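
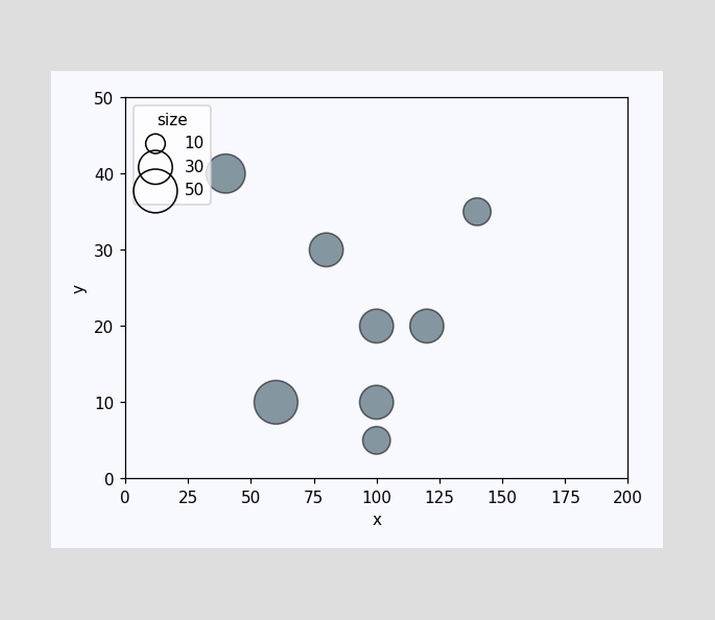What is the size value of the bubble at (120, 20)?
Matching the bubble at (120, 20) against the size legend gives 30.

30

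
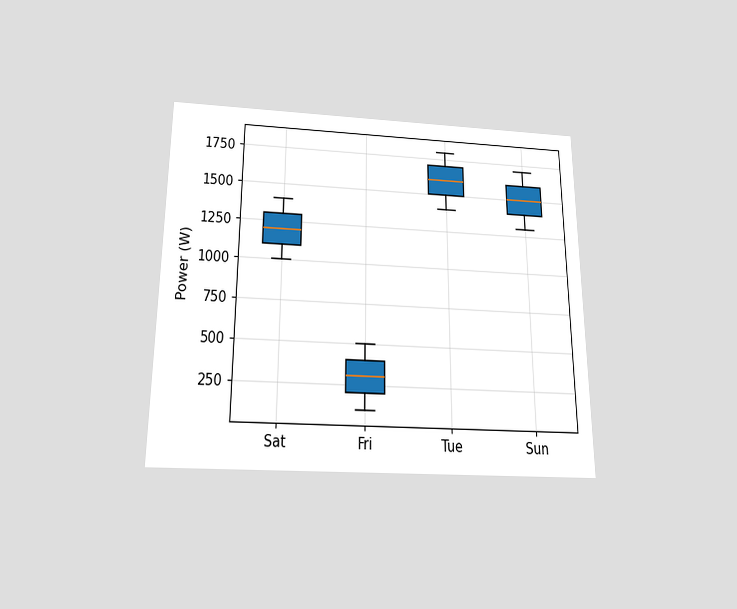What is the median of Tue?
The chart is viewed slightly from below. The median line in the Tue box sits at 1600W.

1600W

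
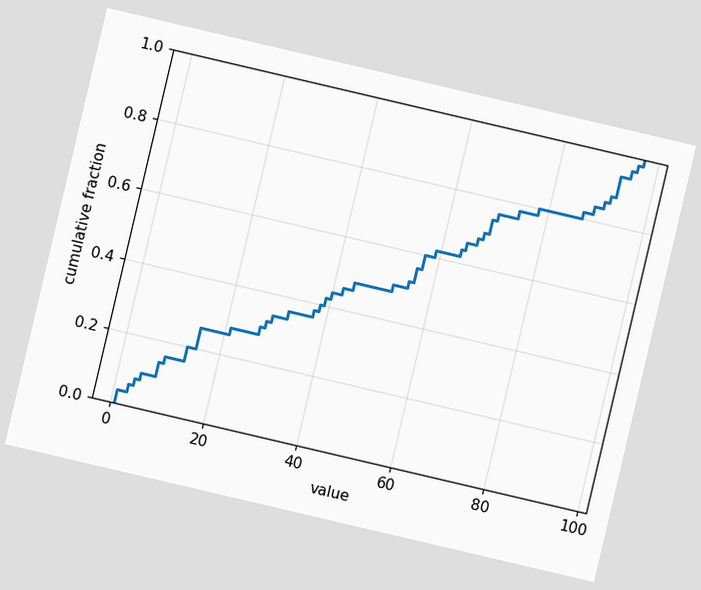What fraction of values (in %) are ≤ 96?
98%

The chart is tilted about 13° clockwise. At x=96 the ECDF step is at 98%.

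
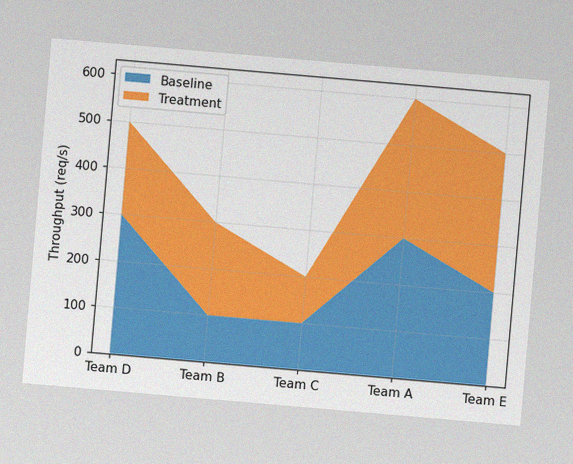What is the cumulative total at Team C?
200req/s

The chart is tilted about 5° clockwise, with some photo noise. The stacked total at Team C reaches 200req/s.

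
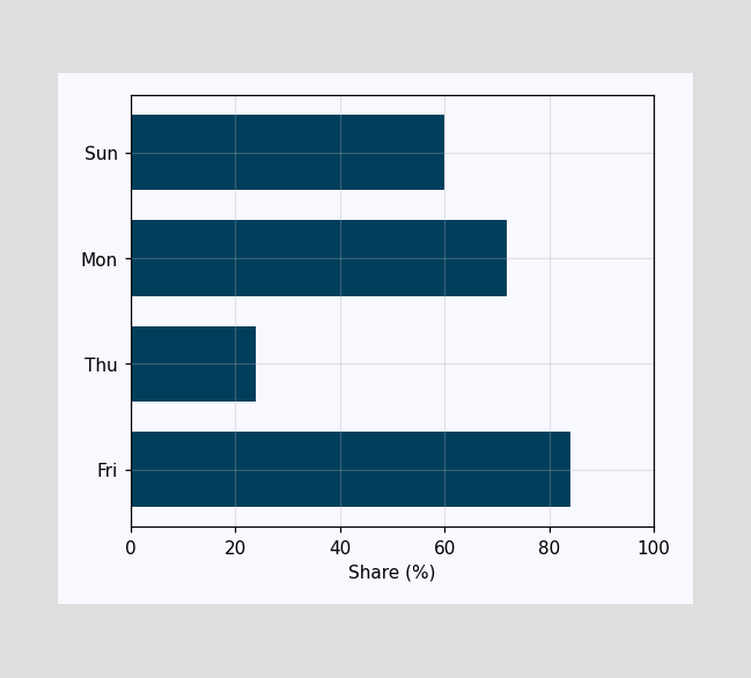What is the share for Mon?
72%

Reading along the chart's x-axis, the Mon bar reaches 72%.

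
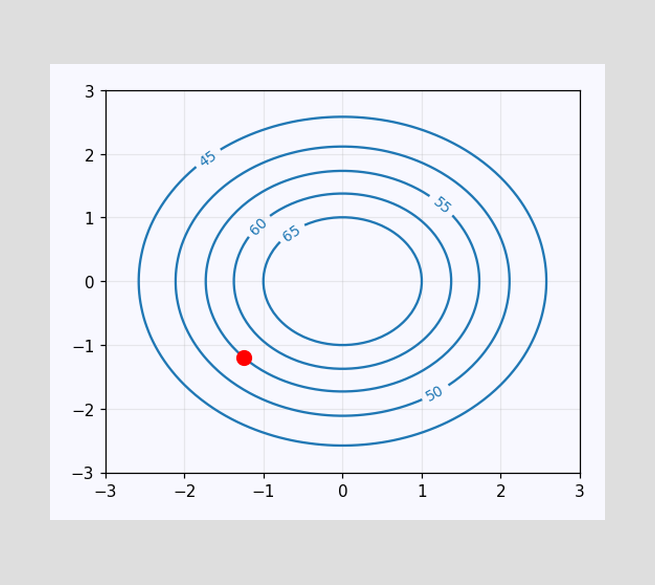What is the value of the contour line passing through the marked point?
The marked point sits on the contour labelled 55.

55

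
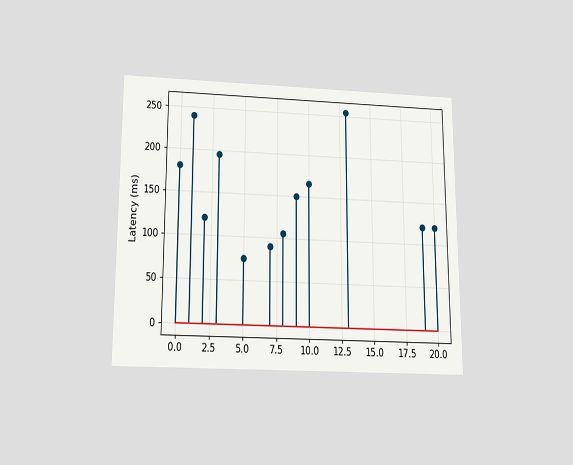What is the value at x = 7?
The chart is viewed slightly from below. The stem at x=7 reaches 90ms.

90ms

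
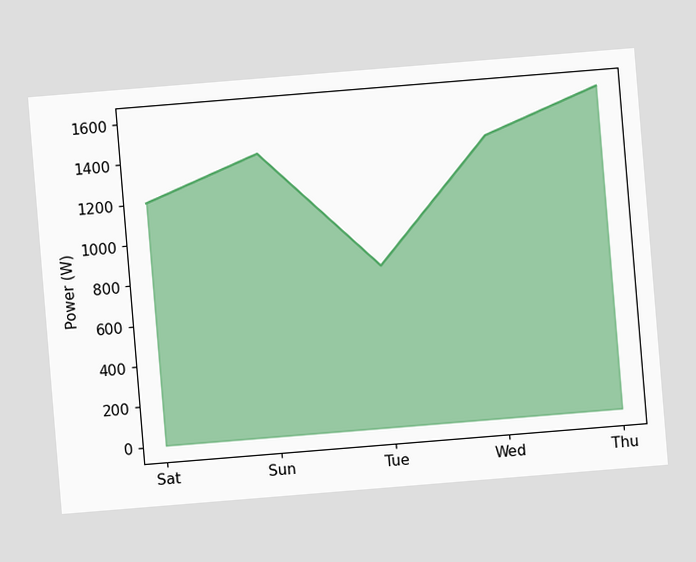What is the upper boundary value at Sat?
1200W

The chart is tilted about 5° counter-clockwise. At Sat the upper boundary is at 1200W.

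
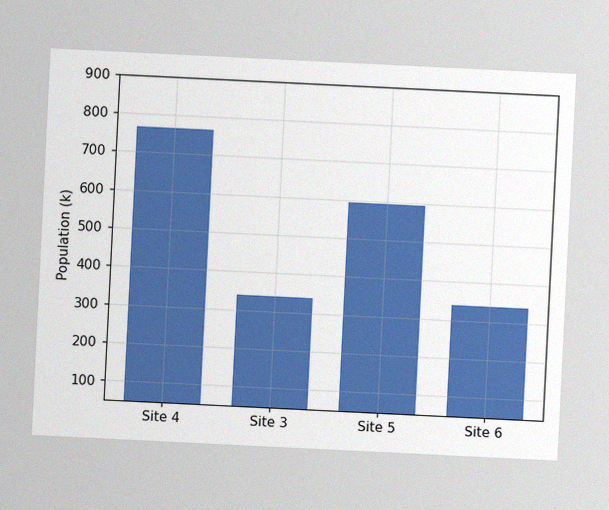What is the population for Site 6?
340k

The chart is tilted about 3° clockwise, with some photo noise. Reading along the chart's y-axis, the Site 6 bar reaches 340k.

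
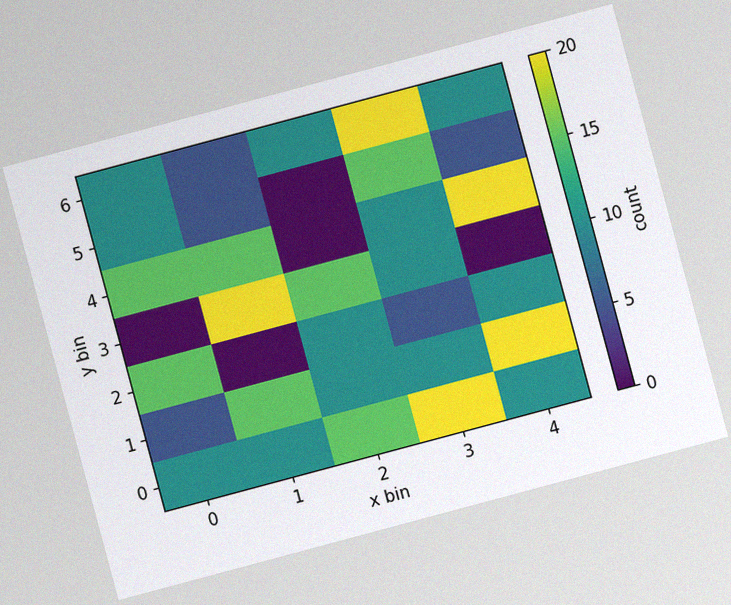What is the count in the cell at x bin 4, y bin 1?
20

The chart is tilted about 15° counter-clockwise, with some photo noise. Matching the cell (4, 1) against the colorbar gives 20.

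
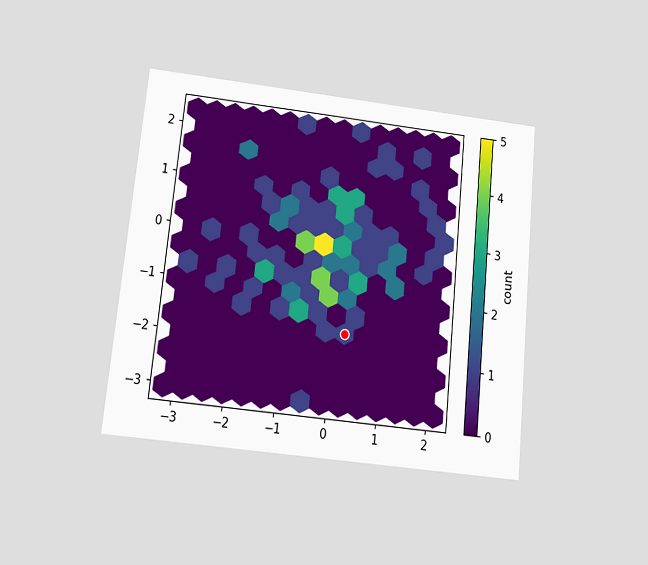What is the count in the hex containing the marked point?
1

The chart is tilted about 6° clockwise and viewed at a slight angle. The marked hex reads 1 on the colorbar.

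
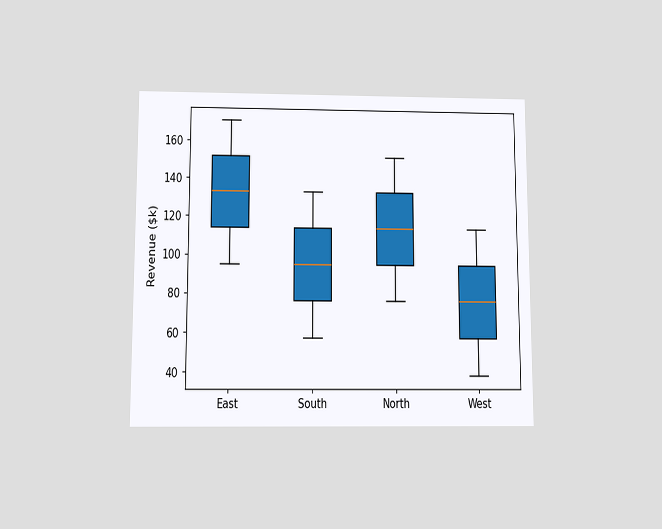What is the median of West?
$76k

The chart is viewed slightly from below. The median line in the West box sits at $76k.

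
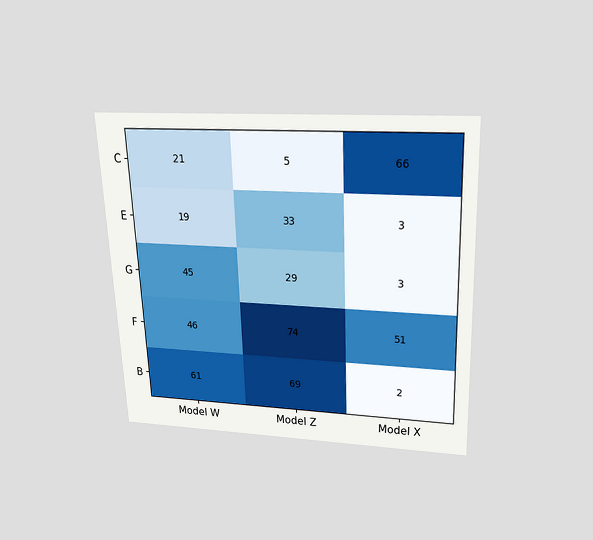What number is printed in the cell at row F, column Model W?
The chart is tilted about 2° counter-clockwise and viewed slightly from above. The (F, Model W) cell reads 46.

46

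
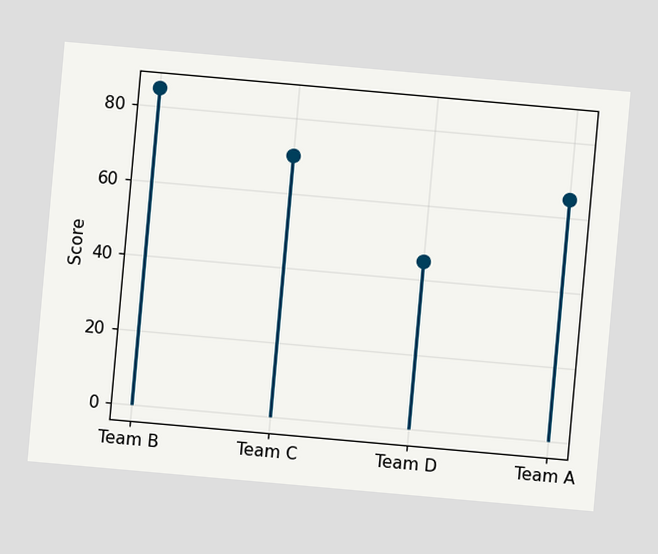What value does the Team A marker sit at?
The chart is tilted about 5° clockwise. The Team A marker sits at 65.

65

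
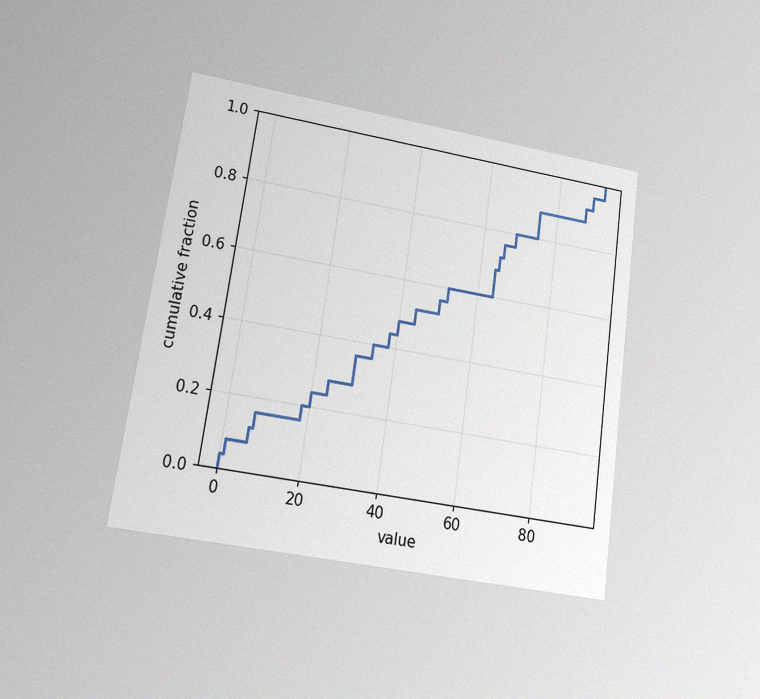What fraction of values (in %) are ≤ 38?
44%

The chart is tilted about 8° clockwise and viewed at a slight angle, with some photo noise. At x=38 the ECDF step is at 44%.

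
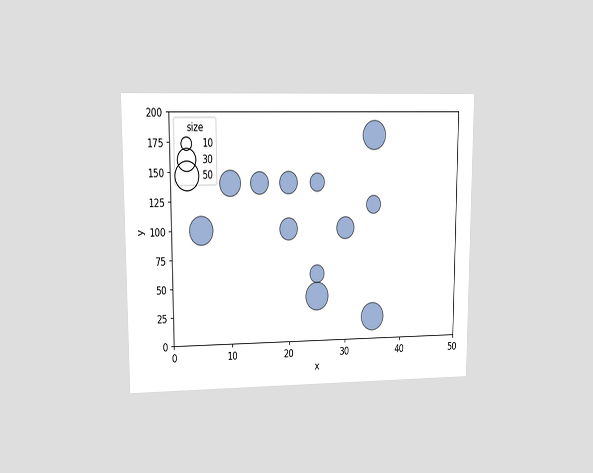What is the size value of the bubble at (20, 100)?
The chart is viewed at a slight angle. Matching the bubble at (20, 100) against the size legend gives 30.

30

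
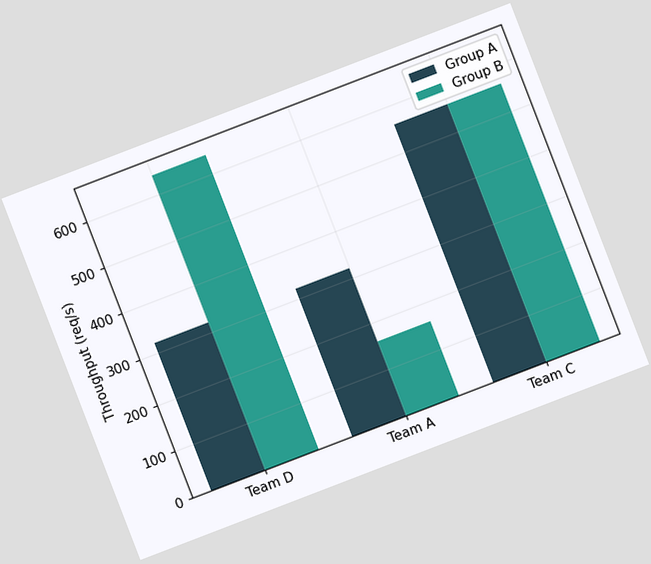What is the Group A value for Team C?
The chart is tilted about 21° counter-clockwise. The Group A bar at Team C reaches 560req/s on the y-axis.

560req/s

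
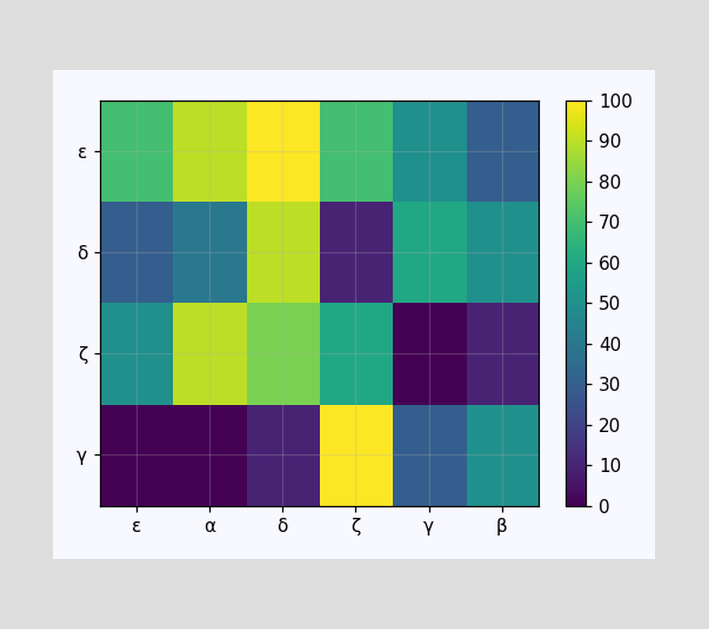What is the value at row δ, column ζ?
Matching cell (δ, ζ) against the colorbar gives 10.

10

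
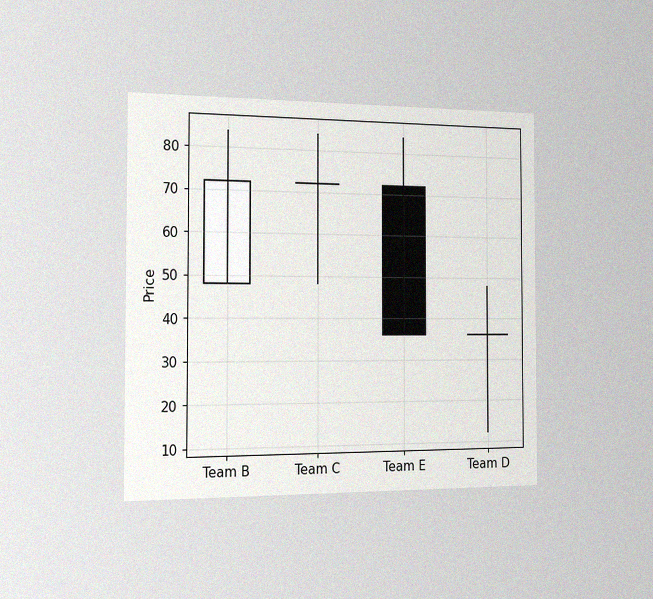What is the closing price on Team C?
The chart is viewed slightly from the left, with some photo noise. The Team C candle closes at 72.

72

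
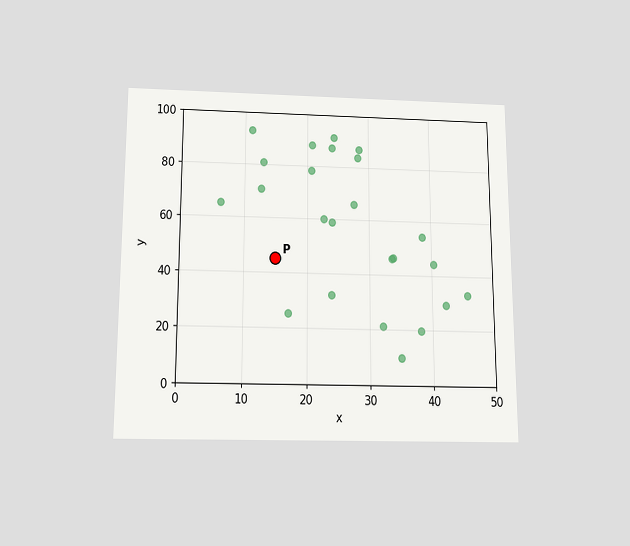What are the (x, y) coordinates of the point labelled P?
(15, 45)

The chart is viewed slightly from below. Following the gridlines from P to each axis, P sits at (15, 45).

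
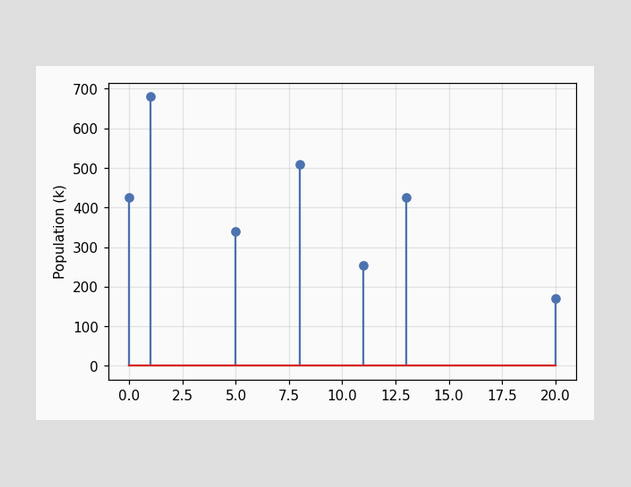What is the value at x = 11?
255k

The stem at x=11 reaches 255k.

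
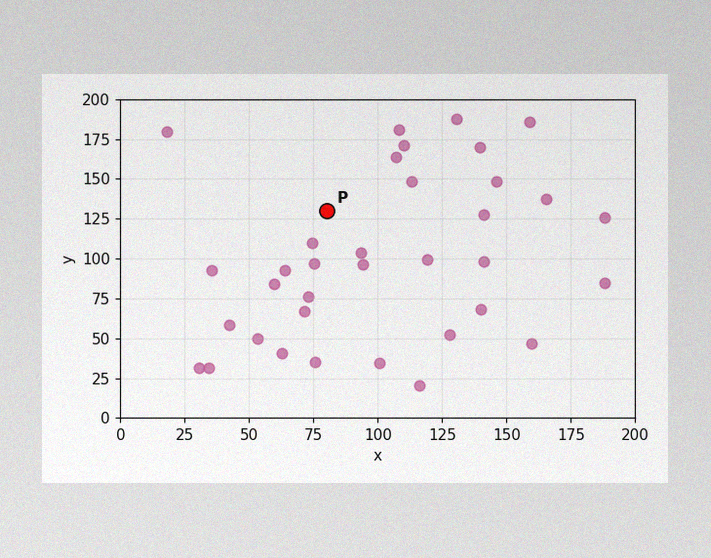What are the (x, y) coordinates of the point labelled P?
(80, 130)

The image has some photo noise and uneven lighting. Following the gridlines from P to each axis, P sits at (80, 130).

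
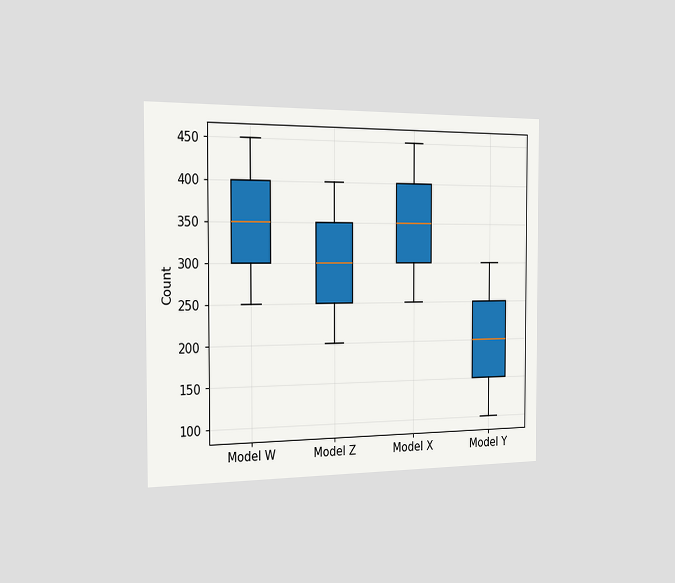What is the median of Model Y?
200

The chart is viewed slightly from the left. The median line in the Model Y box sits at 200.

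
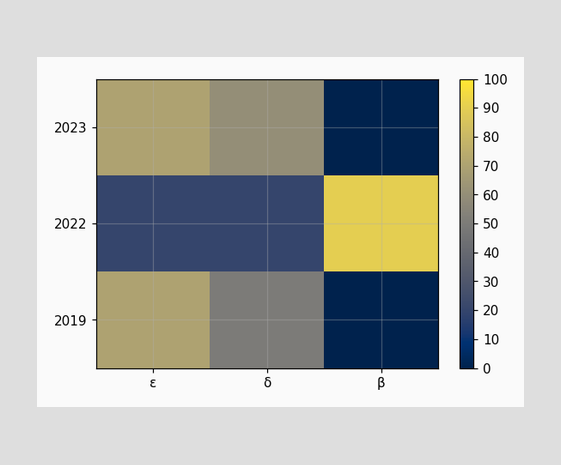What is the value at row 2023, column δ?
Matching cell (2023, δ) against the colorbar gives 60.

60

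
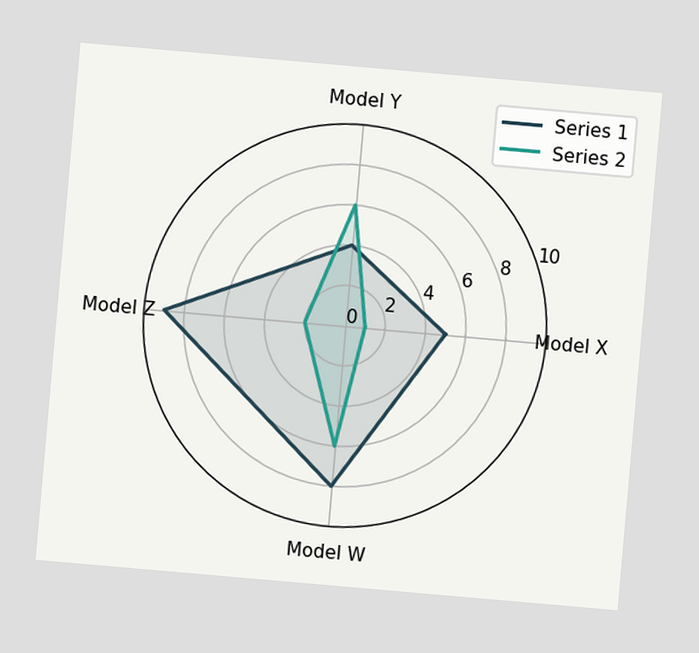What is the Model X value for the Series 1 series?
The chart is tilted about 5° clockwise. On the Model X axis, Series 1 reaches 5.

5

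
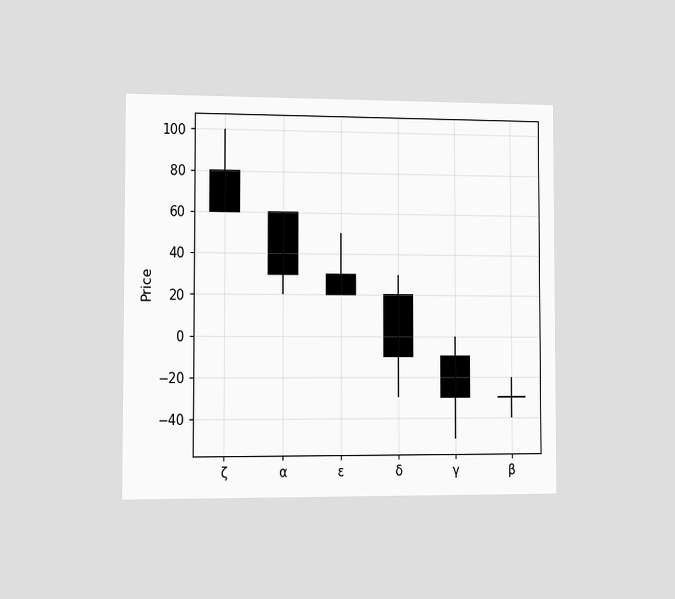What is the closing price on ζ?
60

The chart is viewed slightly from the left. The ζ candle closes at 60.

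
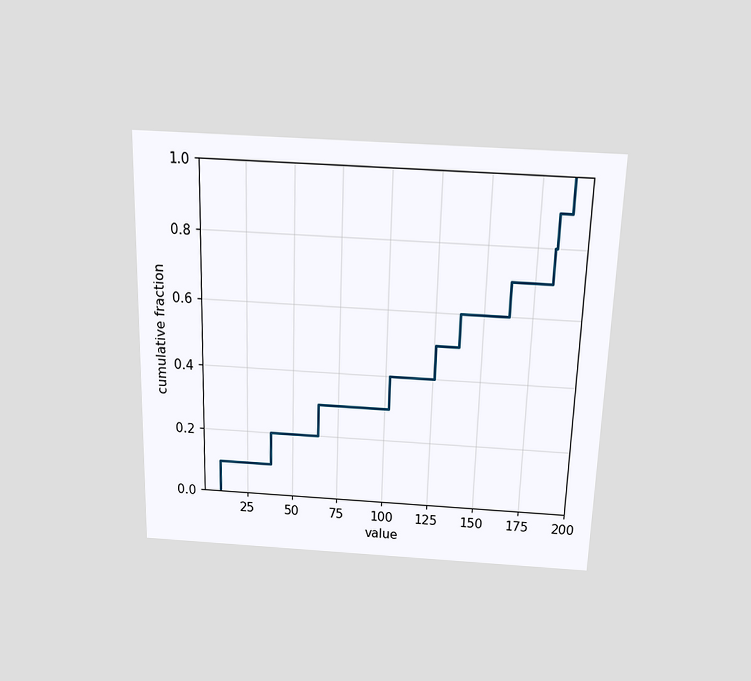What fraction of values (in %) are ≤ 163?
70%

The chart is viewed slightly from above. At x=163 the ECDF step is at 70%.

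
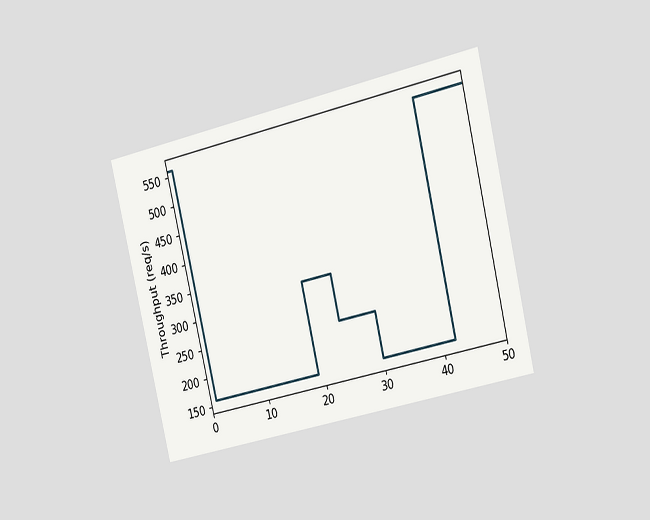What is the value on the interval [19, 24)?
The chart is tilted about 13° counter-clockwise and viewed slightly from the right. On [19, 24) the step sits at 320req/s.

320req/s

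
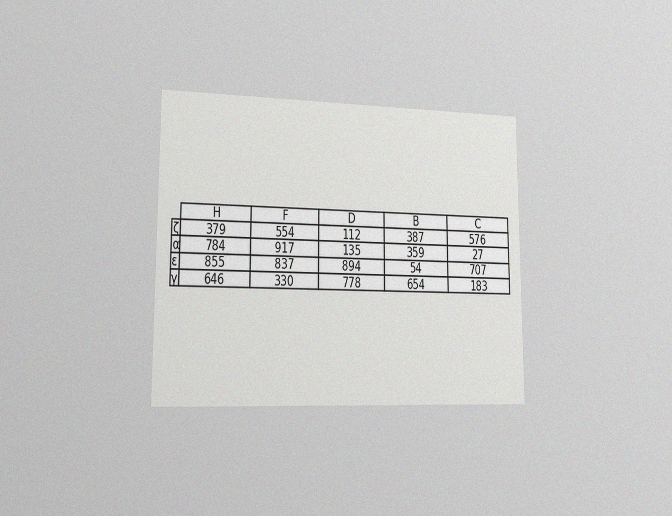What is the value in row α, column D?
135

The chart is viewed slightly from the left, with some photo noise. The (α, D) cell reads 135.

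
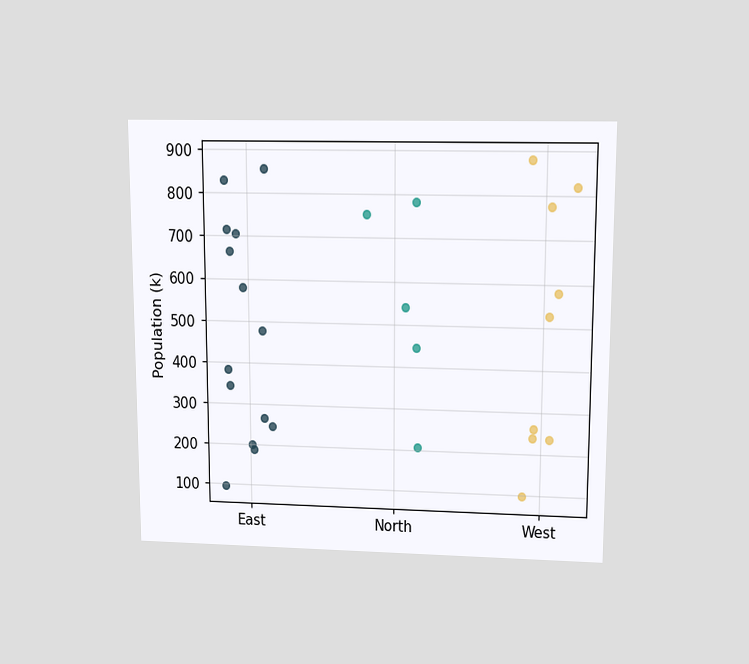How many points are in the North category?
The chart is viewed slightly from above. Counting the markers in the North column gives 5.

5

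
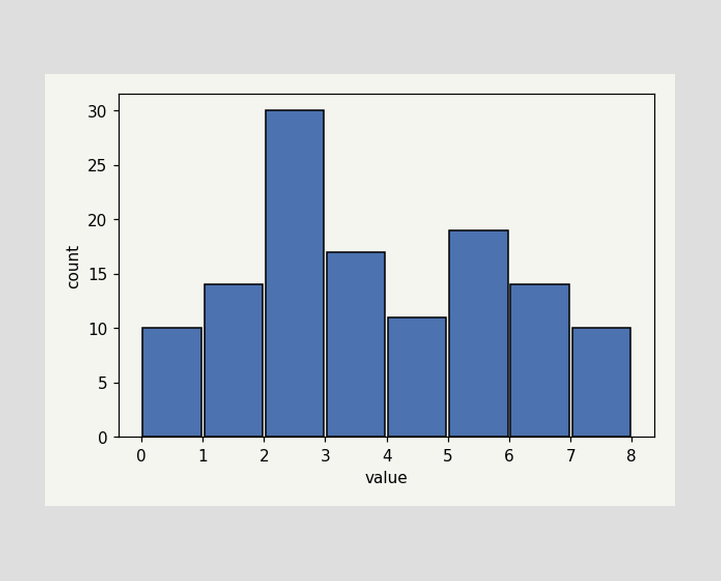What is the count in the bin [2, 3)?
The [2, 3) bin has height 30.

30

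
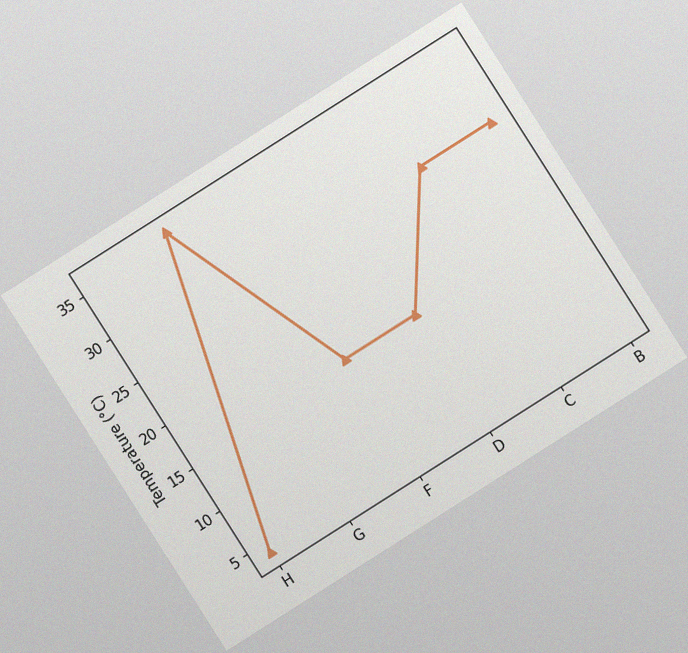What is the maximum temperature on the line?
The chart is tilted about 32° counter-clockwise, with some photo noise. The highest point is at G, and reading across to the y-axis gives 36°C.

36°C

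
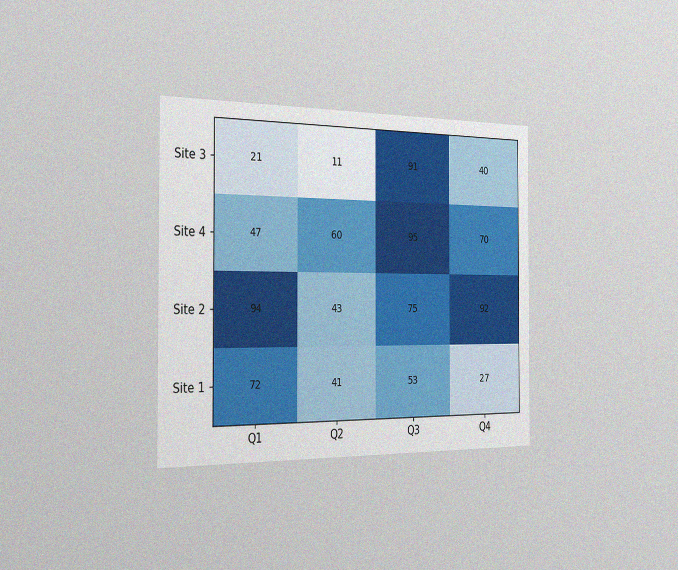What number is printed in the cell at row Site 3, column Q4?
The chart is viewed slightly from the left, with some photo noise. The (Site 3, Q4) cell reads 40.

40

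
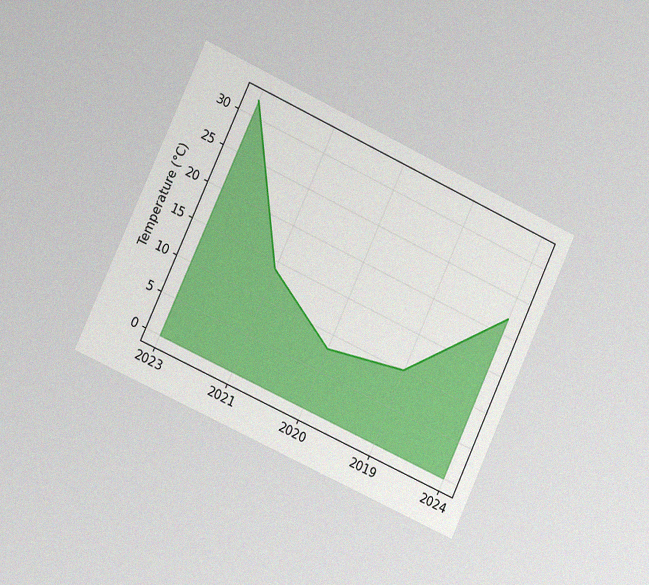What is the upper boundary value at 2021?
14°C

The chart is tilted about 25° clockwise and viewed slightly from the left, with some photo noise. At 2021 the upper boundary is at 14°C.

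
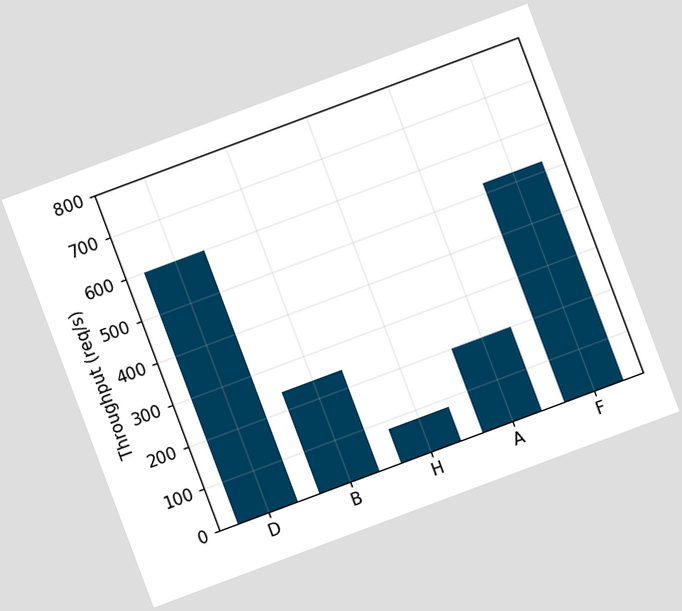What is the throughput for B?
The chart is tilted about 20° counter-clockwise. Reading along the chart's y-axis, the B bar reaches 240req/s.

240req/s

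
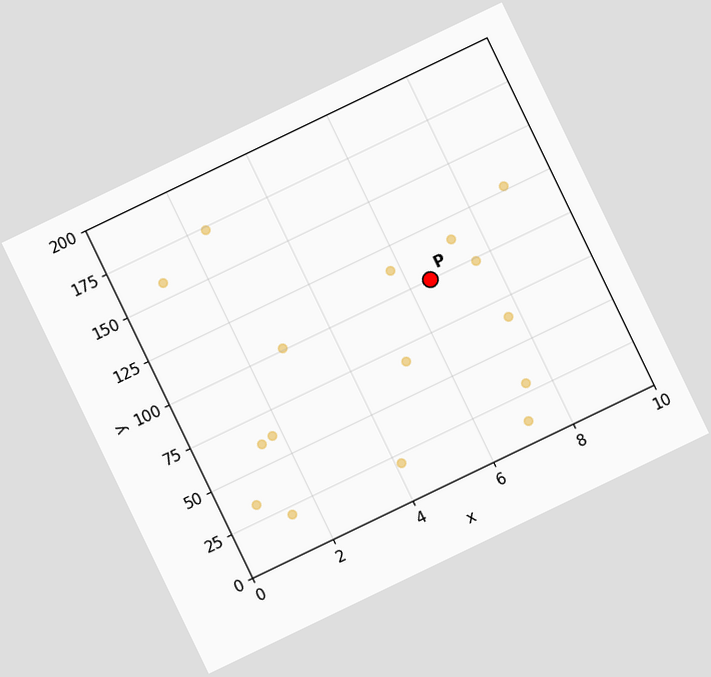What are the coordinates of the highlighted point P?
The chart is tilted about 26° counter-clockwise. Following the gridlines from P to each axis, P sits at (6.5, 100).

(6.5, 100)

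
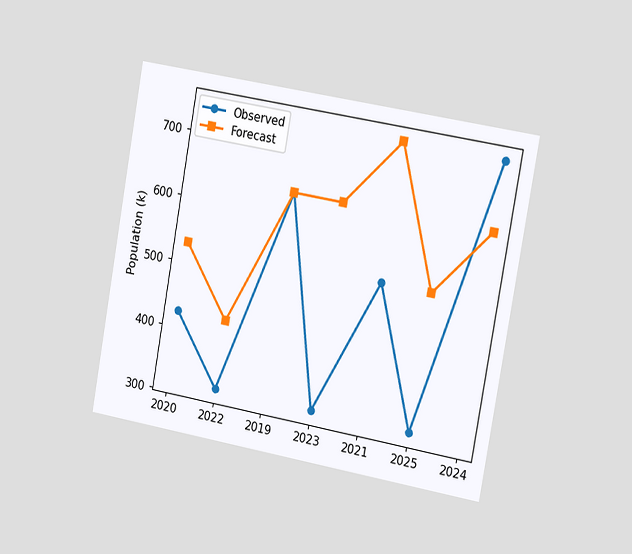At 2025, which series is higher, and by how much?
Forecast, by 212k

The chart is tilted about 10° clockwise and viewed slightly from the right. At 2025, Forecast sits above the other line by 212k.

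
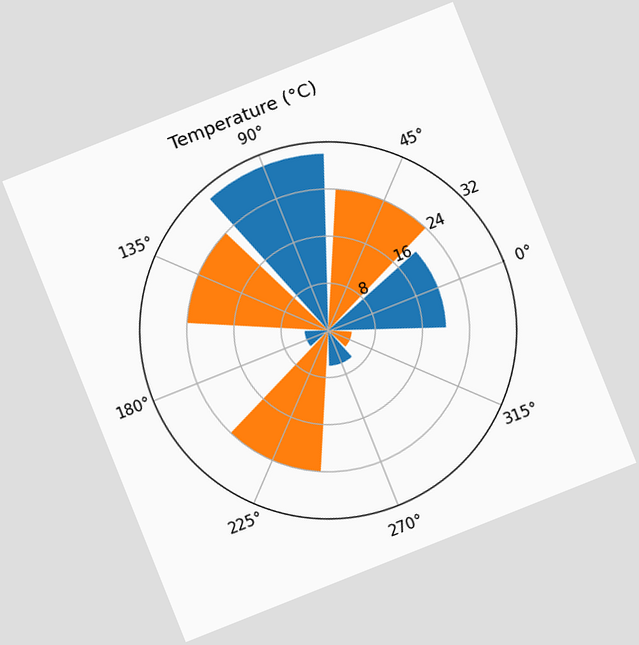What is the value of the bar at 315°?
4°C

The chart is tilted about 22° counter-clockwise. The bar at 315° reaches 4°C on the radial axis.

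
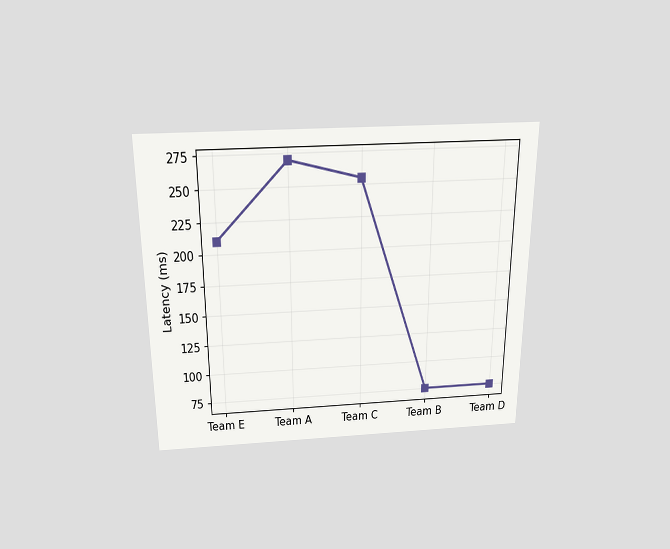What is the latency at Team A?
The chart is viewed slightly from above. At Team A, the line is at 270ms.

270ms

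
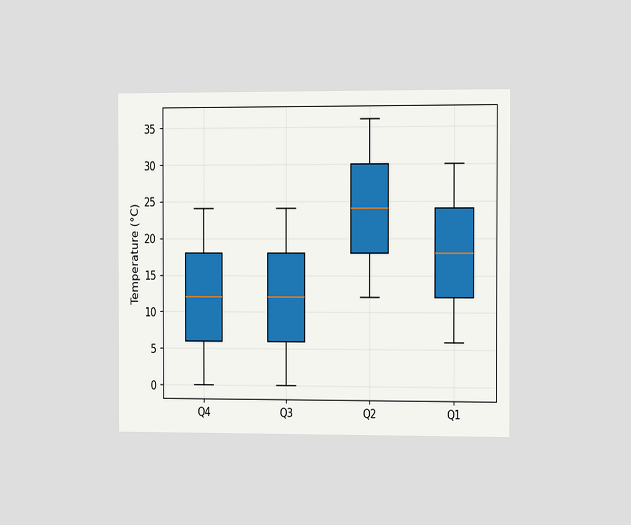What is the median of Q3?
12°C

The chart is viewed slightly from the right. The median line in the Q3 box sits at 12°C.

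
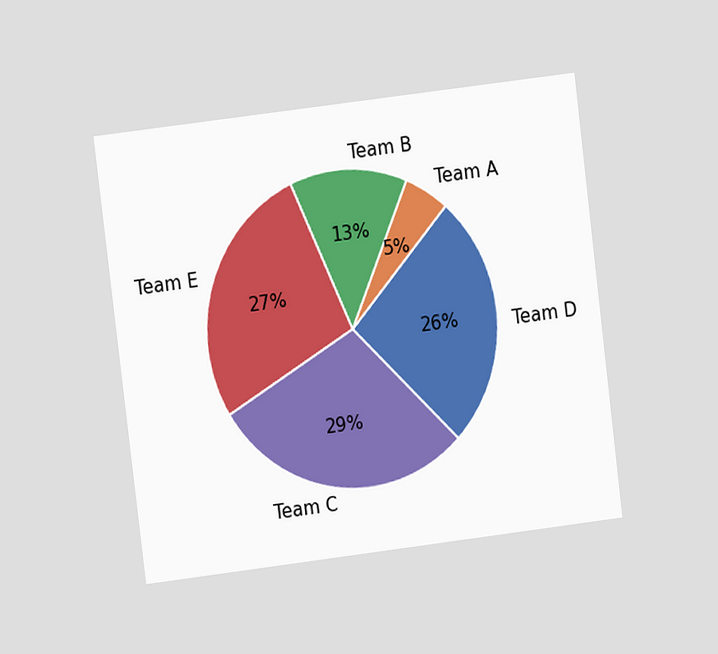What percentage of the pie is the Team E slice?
The chart is tilted about 7° counter-clockwise and viewed at a slight angle. The Team E slice takes up 27% of the pie.

27%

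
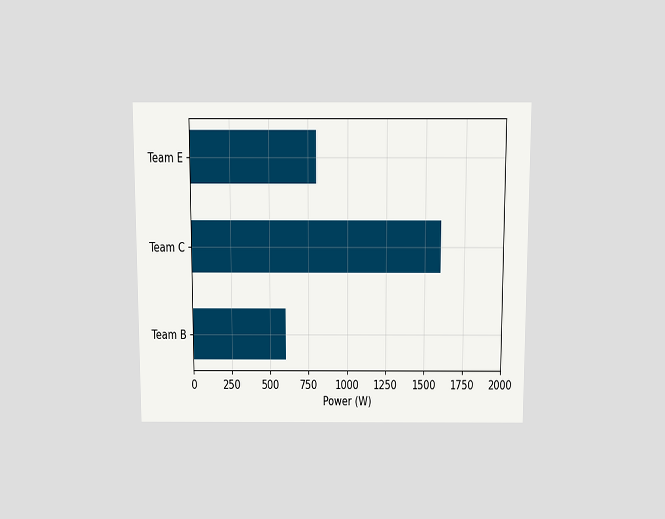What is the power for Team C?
1600W

The chart is viewed slightly from above. Reading along the chart's x-axis, the Team C bar reaches 1600W.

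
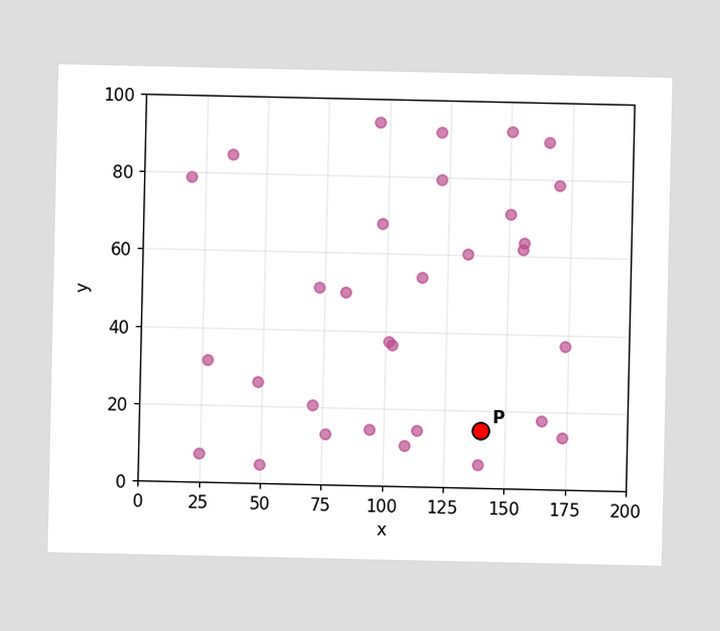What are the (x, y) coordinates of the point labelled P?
Following the gridlines from P to each axis, P sits at (140, 15).

(140, 15)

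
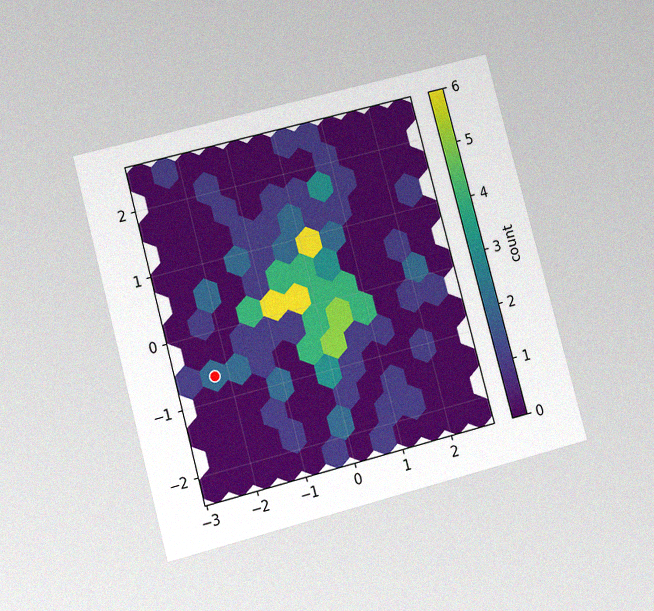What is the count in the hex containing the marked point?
2

The chart is tilted about 15° counter-clockwise and viewed at a slight angle, with some photo noise. The marked hex reads 2 on the colorbar.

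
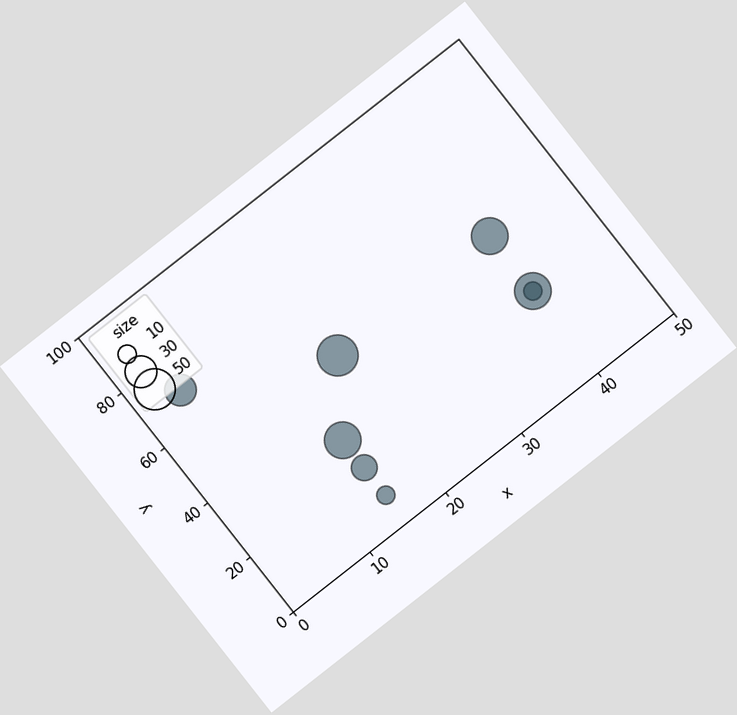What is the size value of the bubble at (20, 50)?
The chart is tilted about 38° counter-clockwise. Matching the bubble at (20, 50) against the size legend gives 50.

50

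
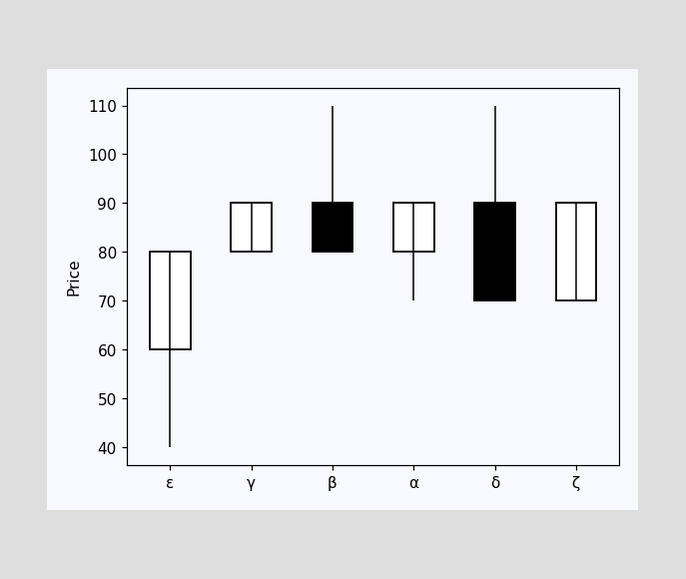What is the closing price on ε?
80

The ε candle closes at 80.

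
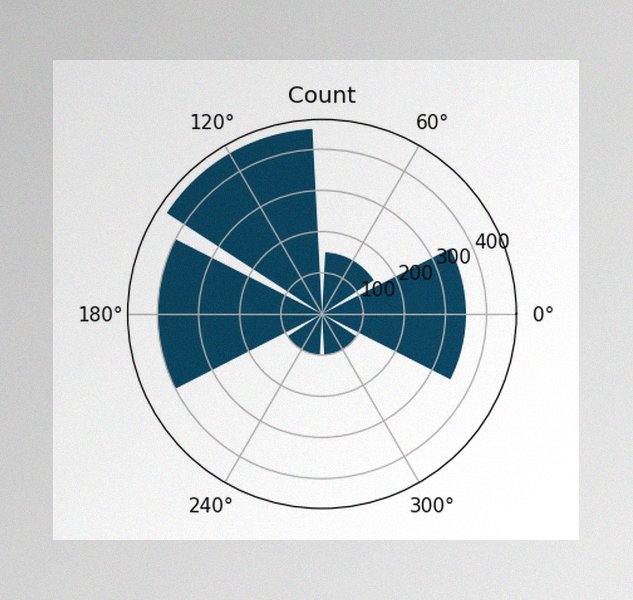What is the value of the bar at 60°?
150

The image has some photo noise and uneven lighting. The bar at 60° reaches 150 on the radial axis.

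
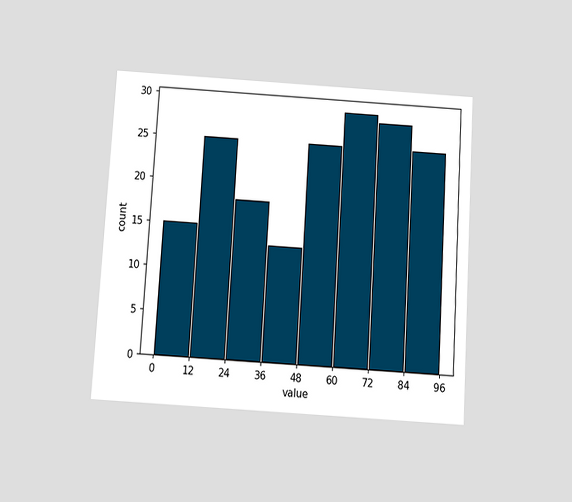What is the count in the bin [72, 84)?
28

The chart is tilted about 3° clockwise and viewed slightly from below. The [72, 84) bin has height 28.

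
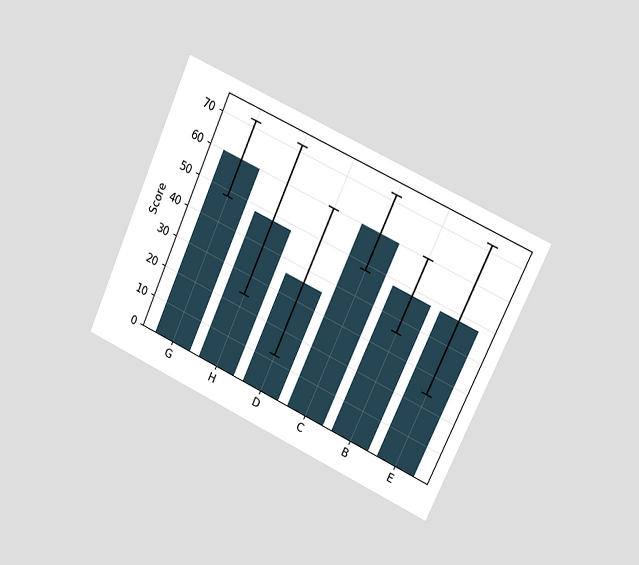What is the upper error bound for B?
60

The chart is tilted about 25° clockwise and viewed at a slight angle. The B bar's upper whisker reaches 60.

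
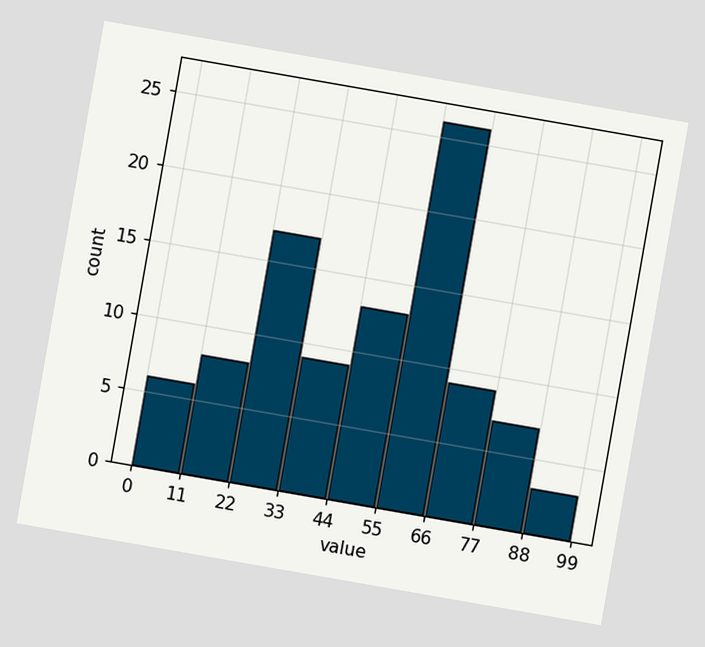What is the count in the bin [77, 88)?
The chart is tilted about 10° clockwise. The [77, 88) bin has height 7.

7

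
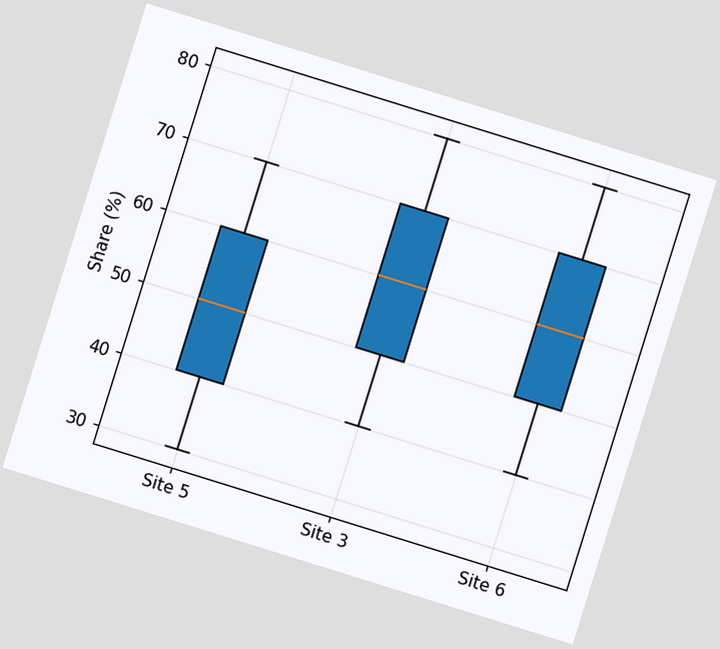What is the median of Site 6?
60%

The chart is tilted about 17° clockwise. The median line in the Site 6 box sits at 60%.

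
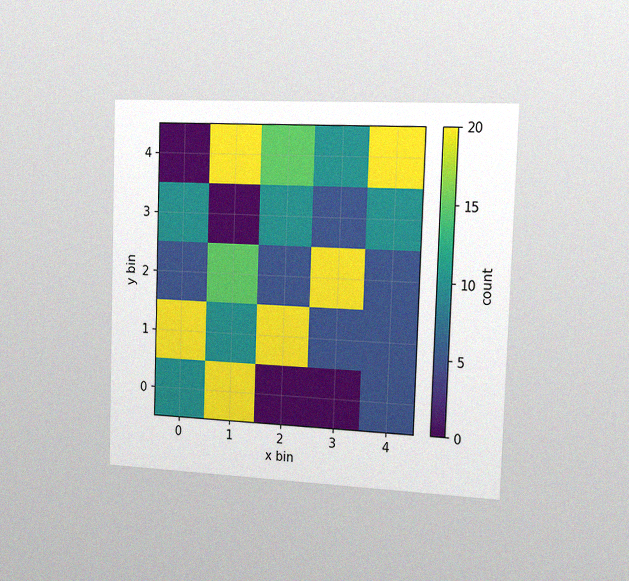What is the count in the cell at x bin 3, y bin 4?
The chart is viewed slightly from the right, with some photo noise. Matching the cell (3, 4) against the colorbar gives 10.

10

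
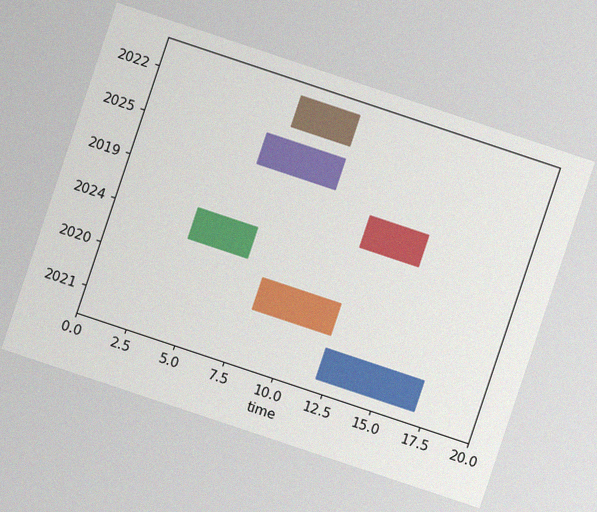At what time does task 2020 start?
The chart is tilted about 18° clockwise, with some photo noise. The 2020 bar begins at t=8.

8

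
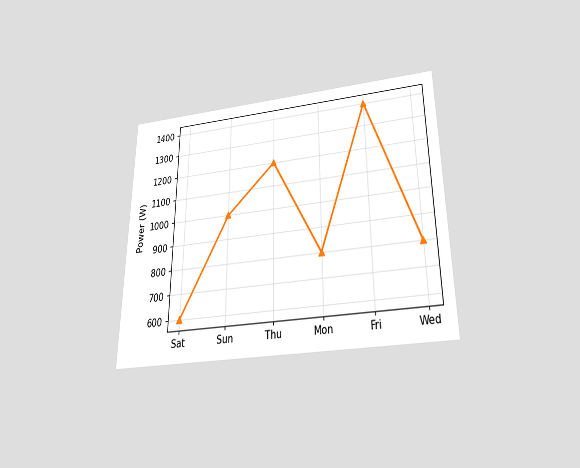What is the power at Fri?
1400W

The chart is viewed slightly from below. At Fri, the line is at 1400W.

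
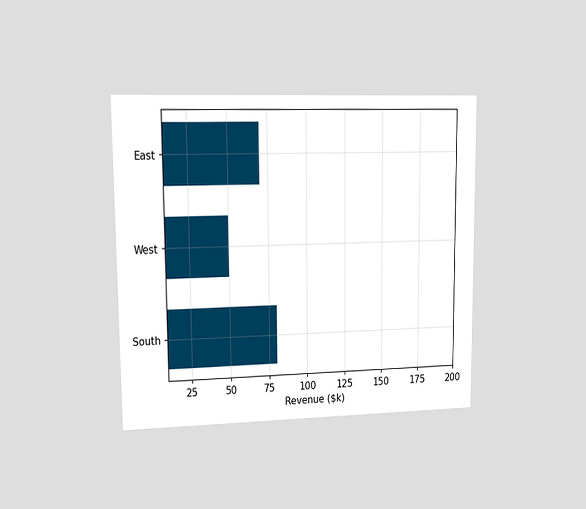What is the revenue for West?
The chart is viewed at a slight angle. Reading along the chart's x-axis, the West bar reaches $50k.

$50k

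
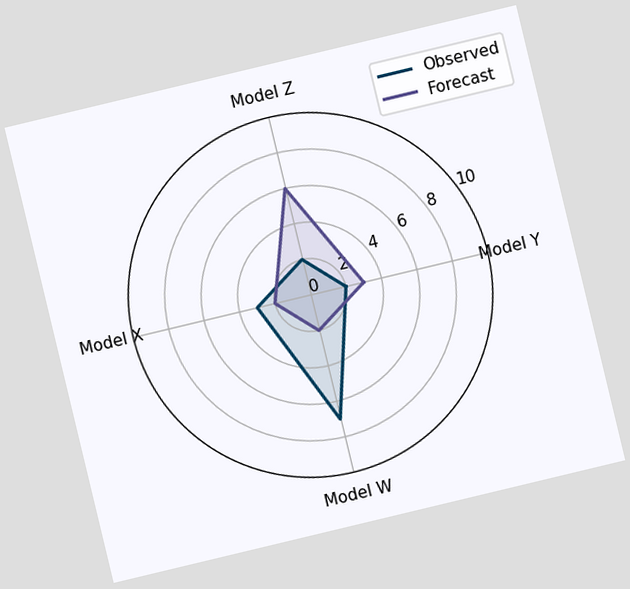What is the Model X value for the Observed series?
The chart is tilted about 13° counter-clockwise. On the Model X axis, Observed reaches 3.

3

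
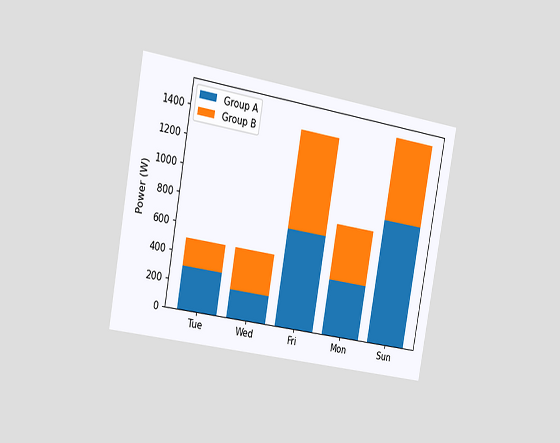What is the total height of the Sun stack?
The chart is tilted about 10° clockwise and viewed slightly from the left. The Sun stack's top reaches 1500W on the y-axis.

1500W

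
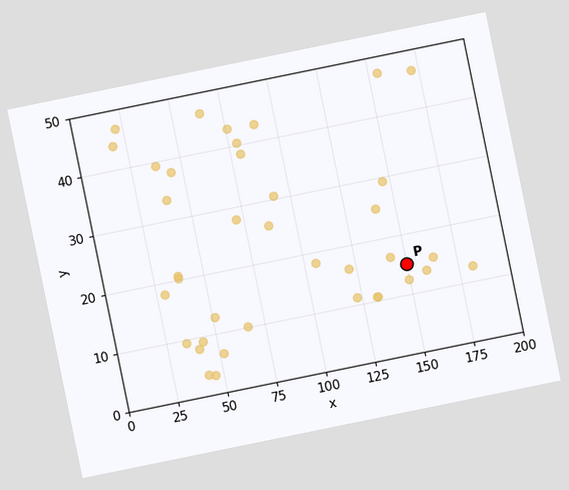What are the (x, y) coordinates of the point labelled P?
The chart is tilted about 12° counter-clockwise. Following the gridlines from P to each axis, P sits at (150, 15).

(150, 15)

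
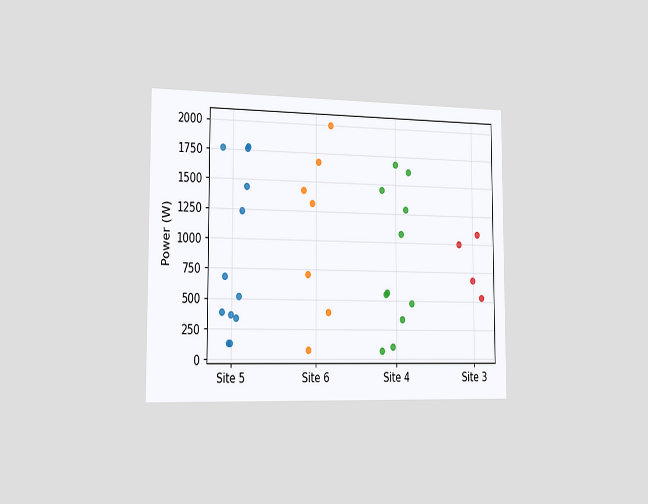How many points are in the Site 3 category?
4

The chart is viewed slightly from the left. Counting the markers in the Site 3 column gives 4.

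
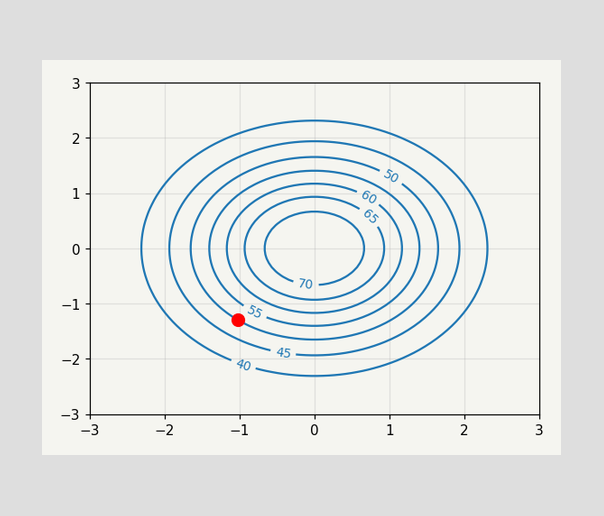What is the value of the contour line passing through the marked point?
The marked point sits on the contour labelled 50.

50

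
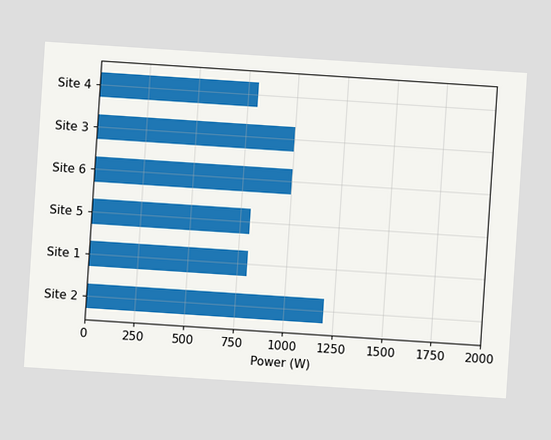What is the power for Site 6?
1000W

The chart is tilted about 4° clockwise. Reading along the chart's x-axis, the Site 6 bar reaches 1000W.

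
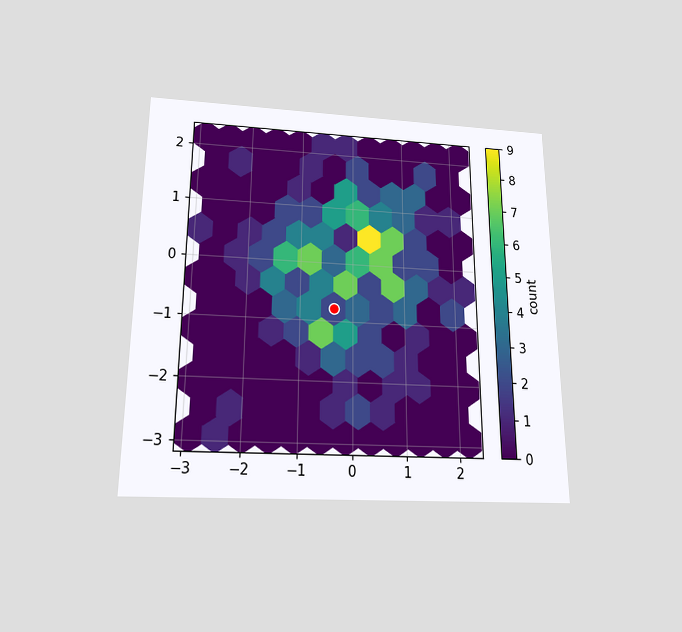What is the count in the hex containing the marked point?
The chart is viewed slightly from below. The marked hex reads 2 on the colorbar.

2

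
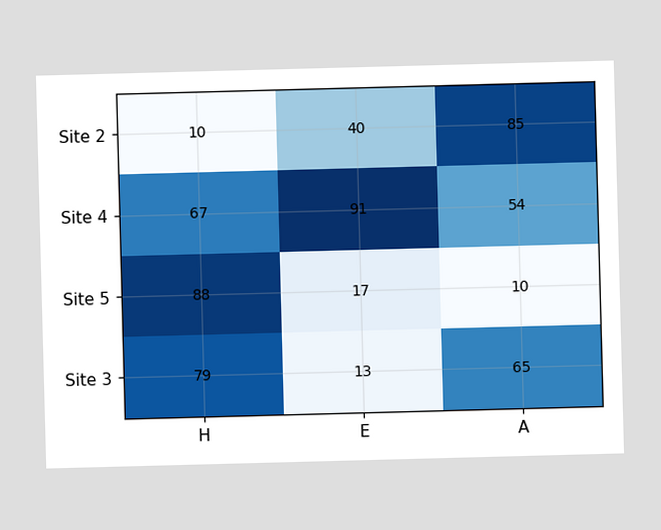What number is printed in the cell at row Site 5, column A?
10

The (Site 5, A) cell reads 10.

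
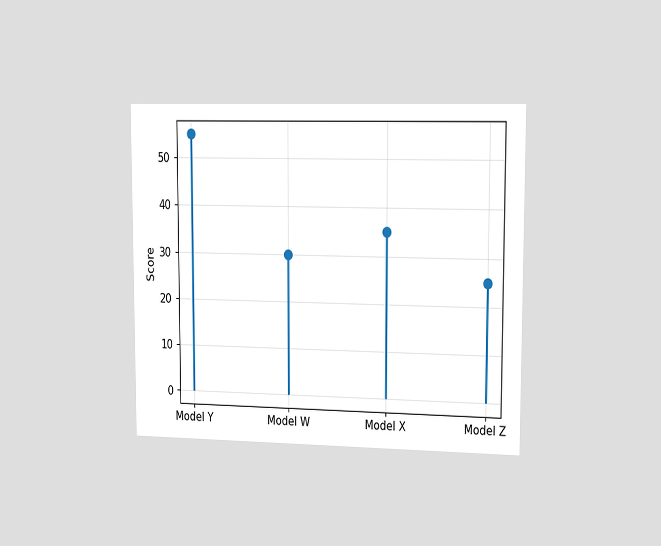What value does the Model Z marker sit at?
25

The chart is viewed slightly from the right. The Model Z marker sits at 25.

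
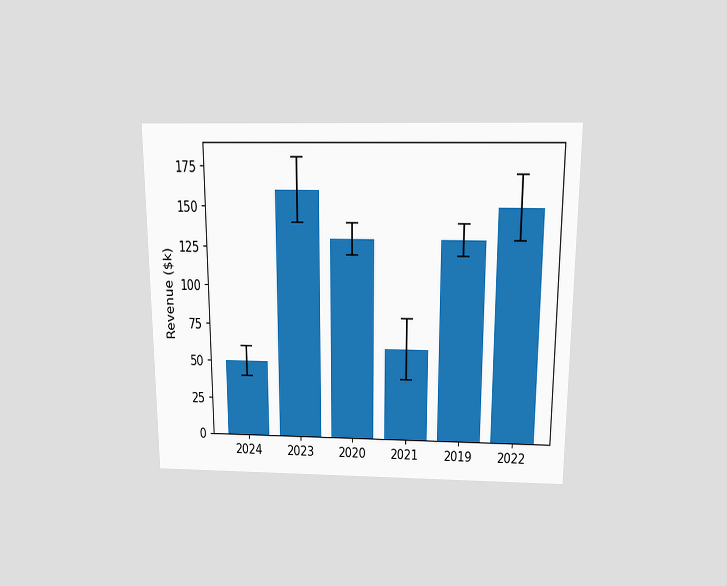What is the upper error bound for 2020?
The chart is viewed slightly from above. The 2020 bar's upper whisker reaches $140k.

$140k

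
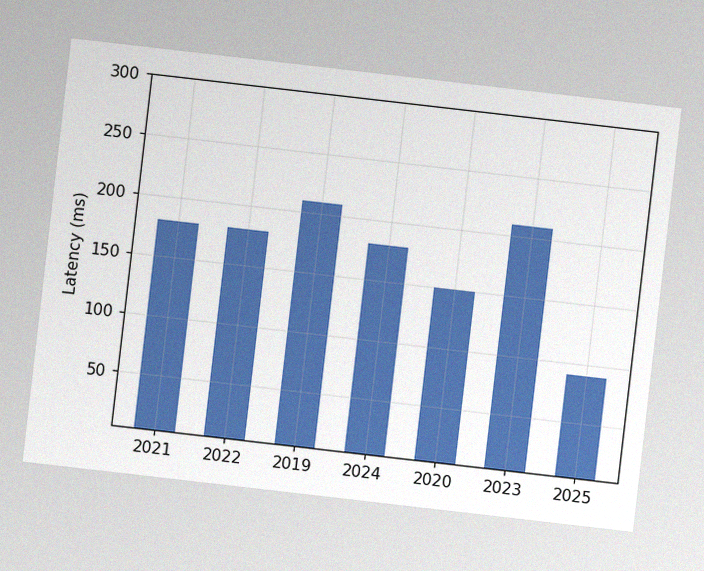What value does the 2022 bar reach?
The chart is tilted about 7° clockwise, with some photo noise. Reading along the chart's y-axis, the 2022 bar reaches 180ms.

180ms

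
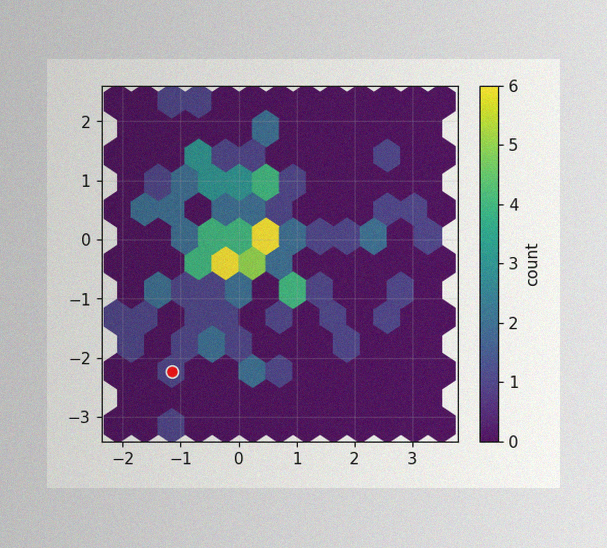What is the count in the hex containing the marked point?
1

The image has some photo noise and uneven lighting. The marked hex reads 1 on the colorbar.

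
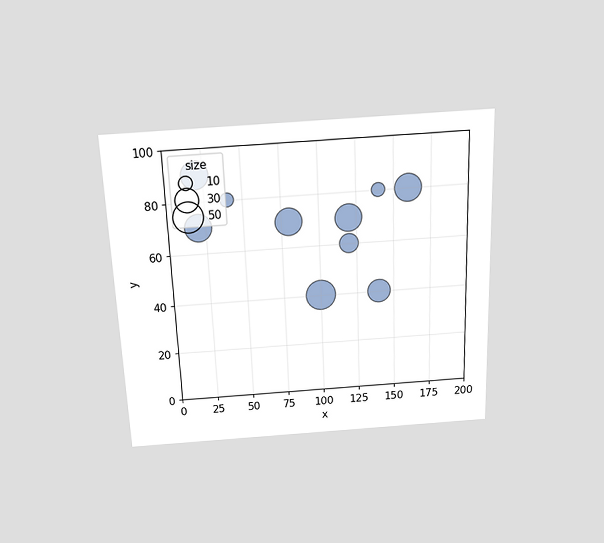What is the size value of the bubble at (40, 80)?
10

The chart is tilted about 2° counter-clockwise and viewed slightly from above. Matching the bubble at (40, 80) against the size legend gives 10.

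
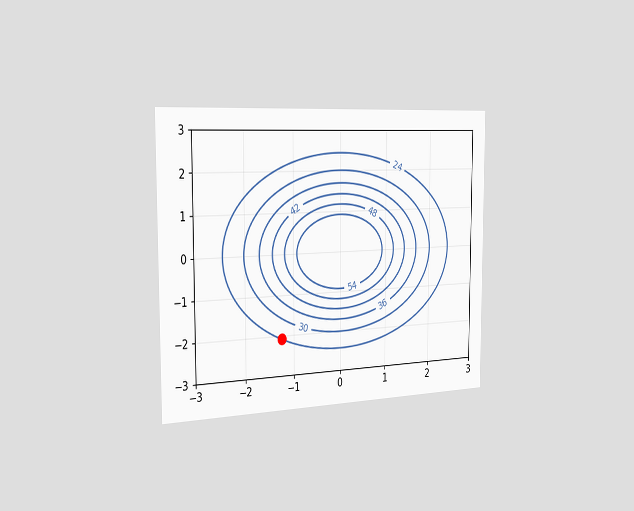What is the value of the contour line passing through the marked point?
The chart is viewed slightly from the left. The marked point sits on the contour labelled 24.

24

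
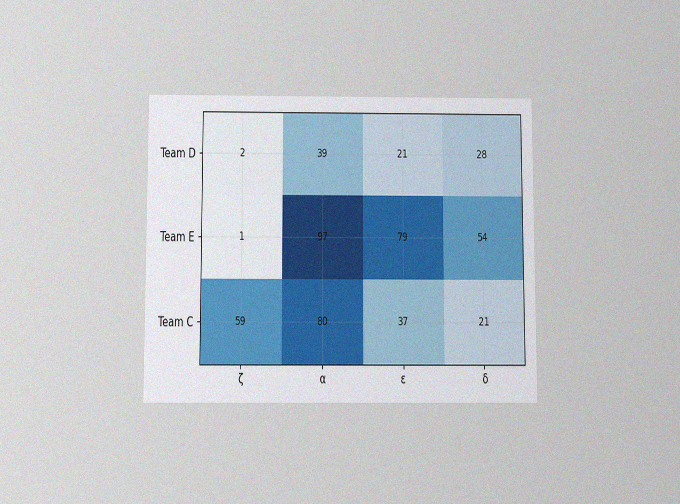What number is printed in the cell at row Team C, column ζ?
59

The chart is viewed slightly from below, with some photo noise. The (Team C, ζ) cell reads 59.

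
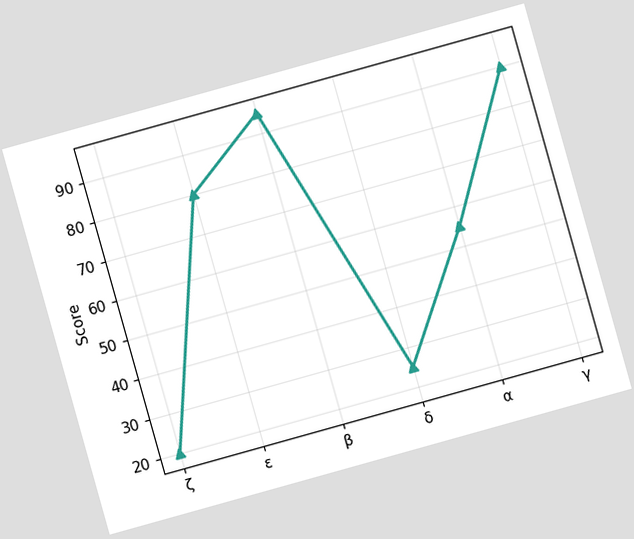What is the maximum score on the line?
The chart is tilted about 16° counter-clockwise. The highest point is at β, and reading across to the y-axis gives 95.

95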